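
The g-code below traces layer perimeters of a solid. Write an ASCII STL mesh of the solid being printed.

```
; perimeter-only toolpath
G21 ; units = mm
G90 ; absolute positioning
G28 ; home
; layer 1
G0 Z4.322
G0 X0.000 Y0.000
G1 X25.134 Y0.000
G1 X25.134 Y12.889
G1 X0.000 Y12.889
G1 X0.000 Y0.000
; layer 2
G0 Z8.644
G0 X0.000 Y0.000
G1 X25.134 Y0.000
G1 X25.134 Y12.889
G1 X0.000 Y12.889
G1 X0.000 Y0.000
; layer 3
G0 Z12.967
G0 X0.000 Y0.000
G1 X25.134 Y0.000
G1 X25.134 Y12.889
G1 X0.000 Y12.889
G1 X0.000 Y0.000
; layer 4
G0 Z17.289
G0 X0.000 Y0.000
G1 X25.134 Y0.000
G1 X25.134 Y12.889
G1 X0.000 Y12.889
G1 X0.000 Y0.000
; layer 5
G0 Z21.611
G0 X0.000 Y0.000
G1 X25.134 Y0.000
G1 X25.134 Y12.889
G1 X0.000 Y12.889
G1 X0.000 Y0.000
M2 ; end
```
solid part
  facet normal 0.0000 0.0000 -1.0000
    outer loop
      vertex 25.134 12.889 0.000
      vertex 25.134 0.000 0.000
      vertex 0.000 0.000 0.000
    endloop
  endfacet
  facet normal 0.0000 0.0000 -1.0000
    outer loop
      vertex 0.000 12.889 0.000
      vertex 25.134 12.889 0.000
      vertex 0.000 0.000 0.000
    endloop
  endfacet
  facet normal 0.0000 0.0000 1.0000
    outer loop
      vertex 0.000 0.000 21.611
      vertex 25.134 0.000 21.611
      vertex 25.134 12.889 21.611
    endloop
  endfacet
  facet normal 0.0000 0.0000 1.0000
    outer loop
      vertex 0.000 0.000 21.611
      vertex 25.134 12.889 21.611
      vertex 0.000 12.889 21.611
    endloop
  endfacet
  facet normal 0.0000 -1.0000 0.0000
    outer loop
      vertex 0.000 0.000 0.000
      vertex 25.134 0.000 0.000
      vertex 25.134 0.000 21.611
    endloop
  endfacet
  facet normal 0.0000 -1.0000 0.0000
    outer loop
      vertex 0.000 0.000 0.000
      vertex 25.134 0.000 21.611
      vertex 0.000 0.000 21.611
    endloop
  endfacet
  facet normal 0.0000 1.0000 0.0000
    outer loop
      vertex 25.134 12.889 21.611
      vertex 25.134 12.889 0.000
      vertex 0.000 12.889 0.000
    endloop
  endfacet
  facet normal 0.0000 1.0000 0.0000
    outer loop
      vertex 0.000 12.889 21.611
      vertex 25.134 12.889 21.611
      vertex 0.000 12.889 0.000
    endloop
  endfacet
  facet normal -1.0000 0.0000 0.0000
    outer loop
      vertex 0.000 12.889 21.611
      vertex 0.000 12.889 0.000
      vertex 0.000 0.000 0.000
    endloop
  endfacet
  facet normal -1.0000 0.0000 0.0000
    outer loop
      vertex 0.000 0.000 21.611
      vertex 0.000 12.889 21.611
      vertex 0.000 0.000 0.000
    endloop
  endfacet
  facet normal 1.0000 0.0000 0.0000
    outer loop
      vertex 25.134 0.000 0.000
      vertex 25.134 12.889 0.000
      vertex 25.134 12.889 21.611
    endloop
  endfacet
  facet normal 1.0000 0.0000 0.0000
    outer loop
      vertex 25.134 0.000 0.000
      vertex 25.134 12.889 21.611
      vertex 25.134 0.000 21.611
    endloop
  endfacet
endsolid part

The G0 Z moves step by Δz≈4.322 mm. Every layer's G1 loop is the same polygon, so the solid is a straight extrusion of it from z=0 to z≈21.6. Closing with flat bottom and top caps and triangulating gives 12 facets — a rectangular box, roughly 25.1 × 12.9 mm footprint and 21.6 mm tall.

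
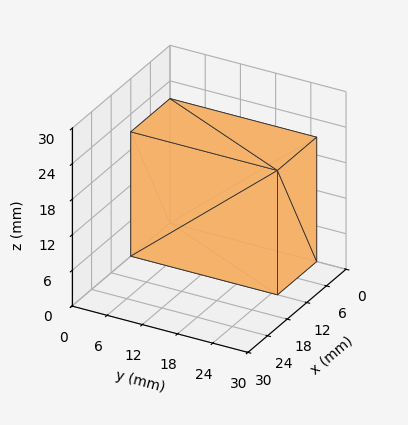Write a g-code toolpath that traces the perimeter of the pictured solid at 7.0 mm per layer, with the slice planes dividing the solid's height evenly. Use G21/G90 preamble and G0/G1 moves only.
Reading the render: the shape is a rectangular box, roughly 12 × 25 mm footprint and 21 mm tall (dimensions read to the nearest mm from the axis ticks). For the g-code, the solid's height is divided into equal slices at the stated Δz and each level perimeter traced with G1 moves after a G0 lift.

; perimeter-only toolpath
G21 ; units = mm
G90 ; absolute positioning
G28 ; home
; layer 1
G0 Z7.0
G0 X0.0 Y0.0
G1 X12.0 Y0.0
G1 X12.0 Y25.0
G1 X0.0 Y25.0
G1 X0.0 Y0.0
; layer 2
G0 Z14.0
G0 X0.0 Y0.0
G1 X12.0 Y0.0
G1 X12.0 Y25.0
G1 X0.0 Y25.0
G1 X0.0 Y0.0
; layer 3
G0 Z21.0
G0 X0.0 Y0.0
G1 X12.0 Y0.0
G1 X12.0 Y25.0
G1 X0.0 Y25.0
G1 X0.0 Y0.0
M2 ; end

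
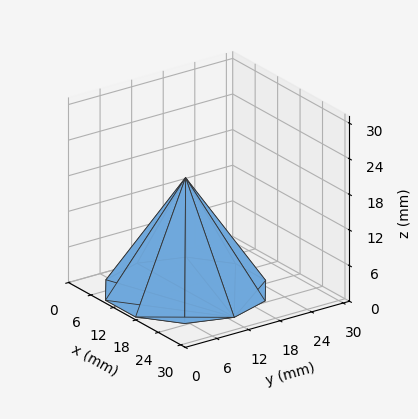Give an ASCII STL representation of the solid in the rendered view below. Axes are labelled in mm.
Reading the render: the shape is a regular 10-sided pyramid, base circumscribed radius ≈ 13 mm, apex at z ≈ 19 mm (dimensions read to the nearest mm from the axis ticks). For the STL, each face is triangulated and given an outward normal.

solid part
  facet normal 0.0000 0.0000 -1.0000
    outer loop
      vertex 17.02 25.36 0.00
      vertex 23.52 20.64 0.00
      vertex 26.00 13.00 0.00
    endloop
  endfacet
  facet normal 0.0000 0.0000 -1.0000
    outer loop
      vertex 8.98 25.36 0.00
      vertex 17.02 25.36 0.00
      vertex 26.00 13.00 0.00
    endloop
  endfacet
  facet normal 0.0000 0.0000 -1.0000
    outer loop
      vertex 2.48 20.64 0.00
      vertex 8.98 25.36 0.00
      vertex 26.00 13.00 0.00
    endloop
  endfacet
  facet normal 0.0000 0.0000 -1.0000
    outer loop
      vertex 0.00 13.00 0.00
      vertex 2.48 20.64 0.00
      vertex 26.00 13.00 0.00
    endloop
  endfacet
  facet normal 0.0000 0.0000 -1.0000
    outer loop
      vertex 2.48 5.36 0.00
      vertex 0.00 13.00 0.00
      vertex 26.00 13.00 0.00
    endloop
  endfacet
  facet normal 0.0000 0.0000 -1.0000
    outer loop
      vertex 8.98 0.64 0.00
      vertex 2.48 5.36 0.00
      vertex 26.00 13.00 0.00
    endloop
  endfacet
  facet normal 0.0000 0.0000 -1.0000
    outer loop
      vertex 17.02 0.64 0.00
      vertex 8.98 0.64 0.00
      vertex 26.00 13.00 0.00
    endloop
  endfacet
  facet normal 0.0000 0.0000 -1.0000
    outer loop
      vertex 23.52 5.36 0.00
      vertex 17.02 0.64 0.00
      vertex 26.00 13.00 0.00
    endloop
  endfacet
  facet normal 0.7972 0.2588 0.5454
    outer loop
      vertex 26.00 13.00 0.00
      vertex 23.52 20.64 0.00
      vertex 13.00 13.00 19.00
    endloop
  endfacet
  facet normal 0.4925 0.6782 0.5454
    outer loop
      vertex 23.52 20.64 0.00
      vertex 17.02 25.36 0.00
      vertex 13.00 13.00 19.00
    endloop
  endfacet
  facet normal 0.0000 0.8382 0.5453
    outer loop
      vertex 17.02 25.36 0.00
      vertex 8.98 25.36 0.00
      vertex 13.00 13.00 19.00
    endloop
  endfacet
  facet normal -0.4925 0.6782 0.5454
    outer loop
      vertex 8.98 25.36 0.00
      vertex 2.48 20.64 0.00
      vertex 13.00 13.00 19.00
    endloop
  endfacet
  facet normal -0.7972 0.2588 0.5454
    outer loop
      vertex 2.48 20.64 0.00
      vertex 0.00 13.00 0.00
      vertex 13.00 13.00 19.00
    endloop
  endfacet
  facet normal -0.7972 -0.2588 0.5454
    outer loop
      vertex 0.00 13.00 0.00
      vertex 2.48 5.36 0.00
      vertex 13.00 13.00 19.00
    endloop
  endfacet
  facet normal -0.4925 -0.6782 0.5454
    outer loop
      vertex 2.48 5.36 0.00
      vertex 8.98 0.64 0.00
      vertex 13.00 13.00 19.00
    endloop
  endfacet
  facet normal 0.0000 -0.8382 0.5453
    outer loop
      vertex 8.98 0.64 0.00
      vertex 17.02 0.64 0.00
      vertex 13.00 13.00 19.00
    endloop
  endfacet
  facet normal 0.4925 -0.6782 0.5454
    outer loop
      vertex 17.02 0.64 0.00
      vertex 23.52 5.36 0.00
      vertex 13.00 13.00 19.00
    endloop
  endfacet
  facet normal 0.7972 -0.2588 0.5454
    outer loop
      vertex 23.52 5.36 0.00
      vertex 26.00 13.00 0.00
      vertex 13.00 13.00 19.00
    endloop
  endfacet
endsolid part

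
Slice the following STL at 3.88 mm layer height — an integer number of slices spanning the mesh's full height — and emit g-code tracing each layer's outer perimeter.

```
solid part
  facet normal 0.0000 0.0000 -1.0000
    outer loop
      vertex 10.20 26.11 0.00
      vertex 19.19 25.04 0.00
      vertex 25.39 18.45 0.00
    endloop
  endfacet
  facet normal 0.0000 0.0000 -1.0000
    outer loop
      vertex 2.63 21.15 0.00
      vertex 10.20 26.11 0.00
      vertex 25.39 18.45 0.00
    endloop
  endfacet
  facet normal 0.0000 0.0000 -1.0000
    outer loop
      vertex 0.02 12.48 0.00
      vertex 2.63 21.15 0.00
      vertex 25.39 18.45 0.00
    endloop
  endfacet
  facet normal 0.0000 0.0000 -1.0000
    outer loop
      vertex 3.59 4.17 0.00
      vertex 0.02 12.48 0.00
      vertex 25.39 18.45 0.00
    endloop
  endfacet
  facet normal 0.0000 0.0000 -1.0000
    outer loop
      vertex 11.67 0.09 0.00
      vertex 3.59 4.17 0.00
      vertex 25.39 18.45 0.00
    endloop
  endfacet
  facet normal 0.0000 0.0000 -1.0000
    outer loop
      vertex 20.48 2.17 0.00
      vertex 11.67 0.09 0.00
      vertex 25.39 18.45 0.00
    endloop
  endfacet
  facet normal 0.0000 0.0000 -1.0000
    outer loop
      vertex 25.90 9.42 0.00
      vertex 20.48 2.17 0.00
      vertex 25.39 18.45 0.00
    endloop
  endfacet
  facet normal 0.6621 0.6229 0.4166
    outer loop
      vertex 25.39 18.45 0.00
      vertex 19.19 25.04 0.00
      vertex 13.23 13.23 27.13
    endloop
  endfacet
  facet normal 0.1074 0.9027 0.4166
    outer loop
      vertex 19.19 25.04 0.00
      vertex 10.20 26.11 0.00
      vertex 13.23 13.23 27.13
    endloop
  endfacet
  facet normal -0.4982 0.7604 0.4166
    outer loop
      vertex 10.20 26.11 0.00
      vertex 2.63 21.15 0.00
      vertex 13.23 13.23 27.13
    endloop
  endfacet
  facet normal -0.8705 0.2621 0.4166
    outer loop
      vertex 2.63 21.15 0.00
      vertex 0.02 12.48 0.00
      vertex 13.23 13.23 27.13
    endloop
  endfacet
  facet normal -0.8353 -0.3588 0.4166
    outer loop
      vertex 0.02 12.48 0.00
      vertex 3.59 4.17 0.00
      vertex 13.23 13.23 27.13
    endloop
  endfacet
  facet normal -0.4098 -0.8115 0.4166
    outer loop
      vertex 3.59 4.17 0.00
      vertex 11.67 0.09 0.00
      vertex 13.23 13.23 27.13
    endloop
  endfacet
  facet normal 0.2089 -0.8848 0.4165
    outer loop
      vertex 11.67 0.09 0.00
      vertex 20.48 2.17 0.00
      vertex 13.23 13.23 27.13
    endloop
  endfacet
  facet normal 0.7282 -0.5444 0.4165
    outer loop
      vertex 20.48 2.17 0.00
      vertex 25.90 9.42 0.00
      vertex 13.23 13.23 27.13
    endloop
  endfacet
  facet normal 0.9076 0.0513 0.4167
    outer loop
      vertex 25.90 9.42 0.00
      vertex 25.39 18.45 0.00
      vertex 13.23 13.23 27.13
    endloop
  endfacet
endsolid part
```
; perimeter-only toolpath
G21 ; units = mm
G90 ; absolute positioning
G28 ; home
; layer 1
G0 Z3.88
G0 X23.65 Y17.70
G1 X18.34 Y23.35
G1 X10.63 Y24.27
G1 X4.14 Y20.02
G1 X1.91 Y12.59
G1 X4.97 Y5.46
G1 X11.89 Y1.97
G1 X19.44 Y3.75
G1 X24.09 Y9.96
G1 X23.65 Y17.70
; layer 2
G0 Z7.75
G0 X21.92 Y16.96
G1 X17.49 Y21.67
G1 X11.07 Y22.43
G1 X5.66 Y18.89
G1 X3.79 Y12.69
G1 X6.34 Y6.76
G1 X12.12 Y3.84
G1 X18.41 Y5.33
G1 X22.28 Y10.51
G1 X21.92 Y16.96
; layer 3
G0 Z11.63
G0 X20.18 Y16.21
G1 X16.64 Y19.98
G1 X11.50 Y20.59
G1 X7.17 Y17.76
G1 X5.68 Y12.80
G1 X7.72 Y8.05
G1 X12.34 Y5.72
G1 X17.37 Y6.91
G1 X20.47 Y11.05
G1 X20.18 Y16.21
; layer 4
G0 Z15.50
G0 X18.44 Y15.47
G1 X15.78 Y18.29
G1 X11.93 Y18.75
G1 X8.69 Y16.62
G1 X7.57 Y12.91
G1 X9.10 Y9.35
G1 X12.56 Y7.60
G1 X16.34 Y8.49
G1 X18.66 Y11.60
G1 X18.44 Y15.47
; layer 5
G0 Z19.38
G0 X16.70 Y14.72
G1 X14.93 Y16.60
G1 X12.36 Y16.91
G1 X10.20 Y15.49
G1 X9.46 Y13.02
G1 X10.48 Y10.64
G1 X12.78 Y9.48
G1 X15.30 Y10.07
G1 X16.85 Y12.14
G1 X16.70 Y14.72
; layer 6
G0 Z23.25
G0 X14.97 Y13.98
G1 X14.08 Y14.92
G1 X12.80 Y15.07
G1 X11.72 Y14.36
G1 X11.34 Y13.12
G1 X11.85 Y11.94
G1 X13.01 Y11.35
G1 X14.27 Y11.65
G1 X15.04 Y12.69
G1 X14.97 Y13.98
M2 ; end

The solid is a regular 9-sided pyramid, base circumscribed radius ≈ 13.2 mm, apex at z ≈ 27.1 mm. Slicing at Δz = 3.88 mm — 7 equal slices spanning the solid's height, so layer i sits at z = i·h/7 — gives 6 non-empty perimeters. Each is a 9-segment closed polygon; G0 lifts to the layer z and rapids to the start vertex, then G1 traces the edges. The cross-section shrinks linearly with z (the slice at the apex is degenerate and omitted).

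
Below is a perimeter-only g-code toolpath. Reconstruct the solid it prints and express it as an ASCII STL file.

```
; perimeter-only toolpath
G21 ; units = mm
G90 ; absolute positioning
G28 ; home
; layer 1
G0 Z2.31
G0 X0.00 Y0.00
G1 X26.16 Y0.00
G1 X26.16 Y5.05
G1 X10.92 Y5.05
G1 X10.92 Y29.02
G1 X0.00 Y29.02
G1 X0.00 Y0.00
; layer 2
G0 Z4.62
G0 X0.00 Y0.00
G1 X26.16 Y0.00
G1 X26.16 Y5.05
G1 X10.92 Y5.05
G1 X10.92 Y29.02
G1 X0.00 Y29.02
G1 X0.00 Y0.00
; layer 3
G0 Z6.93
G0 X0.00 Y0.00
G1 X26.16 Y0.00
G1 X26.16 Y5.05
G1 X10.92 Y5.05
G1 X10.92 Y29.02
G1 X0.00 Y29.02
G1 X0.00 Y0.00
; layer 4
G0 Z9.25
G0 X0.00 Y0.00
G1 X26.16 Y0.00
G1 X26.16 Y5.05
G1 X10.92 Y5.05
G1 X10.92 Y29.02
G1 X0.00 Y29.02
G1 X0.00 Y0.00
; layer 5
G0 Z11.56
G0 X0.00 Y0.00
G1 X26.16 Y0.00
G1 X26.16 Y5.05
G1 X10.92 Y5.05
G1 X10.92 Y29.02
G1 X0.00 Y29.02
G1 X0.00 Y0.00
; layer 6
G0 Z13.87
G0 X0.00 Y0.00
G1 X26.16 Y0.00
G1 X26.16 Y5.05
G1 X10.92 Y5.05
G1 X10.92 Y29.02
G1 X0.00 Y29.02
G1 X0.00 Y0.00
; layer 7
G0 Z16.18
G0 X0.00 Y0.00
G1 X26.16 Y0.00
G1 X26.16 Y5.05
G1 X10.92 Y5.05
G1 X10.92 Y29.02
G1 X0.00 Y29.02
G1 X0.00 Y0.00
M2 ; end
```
solid part
  facet normal 0.0000 0.0000 -1.0000
    outer loop
      vertex 26.16 5.05 0.00
      vertex 26.16 0.00 0.00
      vertex 0.00 0.00 0.00
    endloop
  endfacet
  facet normal 0.0000 0.0000 -1.0000
    outer loop
      vertex 10.92 5.05 0.00
      vertex 26.16 5.05 0.00
      vertex 0.00 0.00 0.00
    endloop
  endfacet
  facet normal 0.0000 0.0000 -1.0000
    outer loop
      vertex 10.92 29.02 0.00
      vertex 10.92 5.05 0.00
      vertex 0.00 0.00 0.00
    endloop
  endfacet
  facet normal 0.0000 0.0000 -1.0000
    outer loop
      vertex 0.00 29.02 0.00
      vertex 10.92 29.02 0.00
      vertex 0.00 0.00 0.00
    endloop
  endfacet
  facet normal 0.0000 0.0000 1.0000
    outer loop
      vertex 0.00 0.00 16.18
      vertex 26.16 0.00 16.18
      vertex 26.16 5.05 16.18
    endloop
  endfacet
  facet normal 0.0000 0.0000 1.0000
    outer loop
      vertex 0.00 0.00 16.18
      vertex 26.16 5.05 16.18
      vertex 10.92 5.05 16.18
    endloop
  endfacet
  facet normal 0.0000 0.0000 1.0000
    outer loop
      vertex 0.00 0.00 16.18
      vertex 10.92 5.05 16.18
      vertex 10.92 29.02 16.18
    endloop
  endfacet
  facet normal 0.0000 0.0000 1.0000
    outer loop
      vertex 0.00 0.00 16.18
      vertex 10.92 29.02 16.18
      vertex 0.00 29.02 16.18
    endloop
  endfacet
  facet normal 0.0000 -1.0000 0.0000
    outer loop
      vertex 0.00 0.00 0.00
      vertex 26.16 0.00 0.00
      vertex 26.16 0.00 16.18
    endloop
  endfacet
  facet normal 0.0000 -1.0000 0.0000
    outer loop
      vertex 0.00 0.00 0.00
      vertex 26.16 0.00 16.18
      vertex 0.00 0.00 16.18
    endloop
  endfacet
  facet normal 1.0000 0.0000 0.0000
    outer loop
      vertex 26.16 0.00 0.00
      vertex 26.16 5.05 0.00
      vertex 26.16 5.05 16.18
    endloop
  endfacet
  facet normal 1.0000 0.0000 0.0000
    outer loop
      vertex 26.16 0.00 0.00
      vertex 26.16 5.05 16.18
      vertex 26.16 0.00 16.18
    endloop
  endfacet
  facet normal 0.0000 1.0000 0.0000
    outer loop
      vertex 26.16 5.05 0.00
      vertex 10.92 5.05 0.00
      vertex 10.92 5.05 16.18
    endloop
  endfacet
  facet normal 0.0000 1.0000 0.0000
    outer loop
      vertex 26.16 5.05 0.00
      vertex 10.92 5.05 16.18
      vertex 26.16 5.05 16.18
    endloop
  endfacet
  facet normal 1.0000 0.0000 0.0000
    outer loop
      vertex 10.92 5.05 0.00
      vertex 10.92 29.02 0.00
      vertex 10.92 29.02 16.18
    endloop
  endfacet
  facet normal 1.0000 0.0000 0.0000
    outer loop
      vertex 10.92 5.05 0.00
      vertex 10.92 29.02 16.18
      vertex 10.92 5.05 16.18
    endloop
  endfacet
  facet normal 0.0000 1.0000 0.0000
    outer loop
      vertex 10.92 29.02 0.00
      vertex 0.00 29.02 0.00
      vertex 0.00 29.02 16.18
    endloop
  endfacet
  facet normal 0.0000 1.0000 0.0000
    outer loop
      vertex 10.92 29.02 0.00
      vertex 0.00 29.02 16.18
      vertex 10.92 29.02 16.18
    endloop
  endfacet
  facet normal -1.0000 0.0000 0.0000
    outer loop
      vertex 0.00 29.02 0.00
      vertex 0.00 0.00 0.00
      vertex 0.00 0.00 16.18
    endloop
  endfacet
  facet normal -1.0000 0.0000 0.0000
    outer loop
      vertex 0.00 29.02 0.00
      vertex 0.00 0.00 16.18
      vertex 0.00 29.02 16.18
    endloop
  endfacet
endsolid part

The G0 Z moves step by Δz≈2.31 mm. Every layer's G1 loop is the same polygon, so the solid is a straight extrusion of it from z=0 to z≈16.2. Closing with flat bottom and top caps and triangulating gives 20 facets — an L-shaped prism: outer 26.2 × 29 mm, arm thicknesses ≈ 5.05 mm (horizontal) and 10.9 mm (vertical), extruded 16.2 mm in z.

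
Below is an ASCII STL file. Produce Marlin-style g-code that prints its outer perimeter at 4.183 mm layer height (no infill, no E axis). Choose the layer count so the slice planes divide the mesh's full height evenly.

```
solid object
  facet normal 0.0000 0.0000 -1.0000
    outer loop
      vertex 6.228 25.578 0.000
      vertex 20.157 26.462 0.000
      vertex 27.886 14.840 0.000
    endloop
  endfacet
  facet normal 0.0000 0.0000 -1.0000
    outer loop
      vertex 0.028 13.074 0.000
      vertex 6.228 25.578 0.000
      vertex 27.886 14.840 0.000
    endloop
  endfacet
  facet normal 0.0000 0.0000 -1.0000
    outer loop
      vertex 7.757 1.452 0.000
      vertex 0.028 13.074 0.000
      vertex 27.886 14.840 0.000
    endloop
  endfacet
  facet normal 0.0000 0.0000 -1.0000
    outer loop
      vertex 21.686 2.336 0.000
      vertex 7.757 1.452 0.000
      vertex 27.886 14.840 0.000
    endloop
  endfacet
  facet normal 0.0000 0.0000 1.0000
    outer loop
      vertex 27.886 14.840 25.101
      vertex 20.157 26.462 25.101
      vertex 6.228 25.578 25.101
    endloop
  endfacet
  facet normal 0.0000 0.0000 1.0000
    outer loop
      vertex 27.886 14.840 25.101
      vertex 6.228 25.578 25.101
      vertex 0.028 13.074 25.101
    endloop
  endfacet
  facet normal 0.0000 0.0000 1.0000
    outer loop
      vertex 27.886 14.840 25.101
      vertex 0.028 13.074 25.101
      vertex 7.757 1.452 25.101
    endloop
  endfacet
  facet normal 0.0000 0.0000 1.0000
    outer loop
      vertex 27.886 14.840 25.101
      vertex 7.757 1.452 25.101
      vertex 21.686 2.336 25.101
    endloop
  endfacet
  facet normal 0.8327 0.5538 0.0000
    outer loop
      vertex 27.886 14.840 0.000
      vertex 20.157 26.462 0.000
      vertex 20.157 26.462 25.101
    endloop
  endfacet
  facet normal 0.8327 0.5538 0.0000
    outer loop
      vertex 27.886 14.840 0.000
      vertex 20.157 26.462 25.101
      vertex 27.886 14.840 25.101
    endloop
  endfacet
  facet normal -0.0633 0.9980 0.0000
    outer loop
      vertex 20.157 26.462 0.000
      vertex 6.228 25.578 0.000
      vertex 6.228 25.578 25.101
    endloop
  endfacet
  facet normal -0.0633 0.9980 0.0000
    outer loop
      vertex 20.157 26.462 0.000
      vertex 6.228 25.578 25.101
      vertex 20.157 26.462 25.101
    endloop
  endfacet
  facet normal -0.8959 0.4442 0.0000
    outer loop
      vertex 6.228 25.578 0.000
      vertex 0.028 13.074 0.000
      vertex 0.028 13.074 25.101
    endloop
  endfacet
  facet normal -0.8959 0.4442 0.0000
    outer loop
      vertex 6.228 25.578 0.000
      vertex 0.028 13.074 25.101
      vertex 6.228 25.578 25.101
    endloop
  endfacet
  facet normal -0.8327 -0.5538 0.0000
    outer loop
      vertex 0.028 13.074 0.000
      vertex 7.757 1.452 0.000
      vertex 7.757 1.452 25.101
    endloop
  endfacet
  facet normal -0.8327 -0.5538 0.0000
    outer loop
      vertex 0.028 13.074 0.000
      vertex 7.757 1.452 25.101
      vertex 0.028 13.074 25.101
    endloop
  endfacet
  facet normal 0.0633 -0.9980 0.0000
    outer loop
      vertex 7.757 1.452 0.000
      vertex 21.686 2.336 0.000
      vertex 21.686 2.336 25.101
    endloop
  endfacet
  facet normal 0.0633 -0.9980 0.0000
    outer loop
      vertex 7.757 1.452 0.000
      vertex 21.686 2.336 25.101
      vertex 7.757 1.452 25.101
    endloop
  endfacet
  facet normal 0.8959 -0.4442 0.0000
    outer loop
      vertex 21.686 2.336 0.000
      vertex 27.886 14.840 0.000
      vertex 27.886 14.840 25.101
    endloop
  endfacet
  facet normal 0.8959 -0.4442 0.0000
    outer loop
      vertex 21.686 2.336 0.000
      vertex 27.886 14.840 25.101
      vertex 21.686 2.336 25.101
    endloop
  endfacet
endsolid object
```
; perimeter-only toolpath
G21 ; units = mm
G90 ; absolute positioning
G28 ; home
; layer 1
G0 Z4.183
G0 X27.886 Y14.840
G1 X20.157 Y26.462
G1 X6.228 Y25.578
G1 X0.028 Y13.074
G1 X7.757 Y1.452
G1 X21.686 Y2.336
G1 X27.886 Y14.840
; layer 2
G0 Z8.367
G0 X27.886 Y14.840
G1 X20.157 Y26.462
G1 X6.228 Y25.578
G1 X0.028 Y13.074
G1 X7.757 Y1.452
G1 X21.686 Y2.336
G1 X27.886 Y14.840
; layer 3
G0 Z12.550
G0 X27.886 Y14.840
G1 X20.157 Y26.462
G1 X6.228 Y25.578
G1 X0.028 Y13.074
G1 X7.757 Y1.452
G1 X21.686 Y2.336
G1 X27.886 Y14.840
; layer 4
G0 Z16.734
G0 X27.886 Y14.840
G1 X20.157 Y26.462
G1 X6.228 Y25.578
G1 X0.028 Y13.074
G1 X7.757 Y1.452
G1 X21.686 Y2.336
G1 X27.886 Y14.840
; layer 5
G0 Z20.917
G0 X27.886 Y14.840
G1 X20.157 Y26.462
G1 X6.228 Y25.578
G1 X0.028 Y13.074
G1 X7.757 Y1.452
G1 X21.686 Y2.336
G1 X27.886 Y14.840
; layer 6
G0 Z25.101
G0 X27.886 Y14.840
G1 X20.157 Y26.462
G1 X6.228 Y25.578
G1 X0.028 Y13.074
G1 X7.757 Y1.452
G1 X21.686 Y2.336
G1 X27.886 Y14.840
M2 ; end

The solid is a regular 6-sided prism (a cylinder approximated with 6 flat sides), circumscribed radius ≈ 14 mm, height ≈ 25.1 mm. Slicing at Δz = 4.183 mm — 6 equal slices spanning the solid's height, so layer i sits at z = i·h/6 — gives 6 non-empty perimeters. Each is a 6-segment closed polygon; G0 lifts to the layer z and rapids to the start vertex, then G1 traces the edges.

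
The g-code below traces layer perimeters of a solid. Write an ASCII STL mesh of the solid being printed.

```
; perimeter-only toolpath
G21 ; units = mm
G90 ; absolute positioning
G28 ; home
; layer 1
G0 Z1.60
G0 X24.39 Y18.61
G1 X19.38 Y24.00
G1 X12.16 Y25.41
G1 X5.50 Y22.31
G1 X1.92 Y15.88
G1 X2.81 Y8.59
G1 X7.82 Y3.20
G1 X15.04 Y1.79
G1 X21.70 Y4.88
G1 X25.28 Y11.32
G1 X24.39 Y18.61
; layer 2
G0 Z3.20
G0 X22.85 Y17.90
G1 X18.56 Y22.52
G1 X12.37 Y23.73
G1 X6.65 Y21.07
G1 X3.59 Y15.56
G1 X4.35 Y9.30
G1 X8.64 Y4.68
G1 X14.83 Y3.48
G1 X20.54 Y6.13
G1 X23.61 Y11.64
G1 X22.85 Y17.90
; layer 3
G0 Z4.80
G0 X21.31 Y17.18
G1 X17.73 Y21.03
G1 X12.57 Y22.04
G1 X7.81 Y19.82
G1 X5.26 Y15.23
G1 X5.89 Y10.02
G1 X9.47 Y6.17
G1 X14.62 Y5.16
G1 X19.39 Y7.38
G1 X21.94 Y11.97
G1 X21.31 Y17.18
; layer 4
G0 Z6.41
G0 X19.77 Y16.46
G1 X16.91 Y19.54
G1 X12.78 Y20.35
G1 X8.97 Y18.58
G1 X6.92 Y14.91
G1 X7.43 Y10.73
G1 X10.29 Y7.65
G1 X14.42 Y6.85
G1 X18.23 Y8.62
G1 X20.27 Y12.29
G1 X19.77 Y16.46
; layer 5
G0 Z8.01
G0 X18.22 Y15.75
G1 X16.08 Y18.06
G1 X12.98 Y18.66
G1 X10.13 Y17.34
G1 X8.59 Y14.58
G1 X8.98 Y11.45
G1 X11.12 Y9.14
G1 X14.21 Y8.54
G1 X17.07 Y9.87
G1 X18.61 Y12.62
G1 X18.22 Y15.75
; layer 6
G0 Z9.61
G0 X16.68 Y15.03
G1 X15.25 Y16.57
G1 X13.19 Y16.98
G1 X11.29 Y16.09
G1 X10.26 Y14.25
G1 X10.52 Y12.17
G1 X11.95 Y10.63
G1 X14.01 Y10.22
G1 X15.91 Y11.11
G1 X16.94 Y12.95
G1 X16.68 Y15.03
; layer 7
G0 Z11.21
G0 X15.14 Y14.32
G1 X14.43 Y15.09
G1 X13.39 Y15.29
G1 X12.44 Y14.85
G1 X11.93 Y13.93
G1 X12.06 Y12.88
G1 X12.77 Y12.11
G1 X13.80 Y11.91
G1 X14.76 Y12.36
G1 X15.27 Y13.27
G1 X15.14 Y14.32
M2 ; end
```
solid part
  facet normal 0.0000 0.0000 -1.0000
    outer loop
      vertex 11.96 27.10 0.00
      vertex 20.21 25.49 0.00
      vertex 25.93 19.33 0.00
    endloop
  endfacet
  facet normal 0.0000 0.0000 -1.0000
    outer loop
      vertex 4.34 23.56 0.00
      vertex 11.96 27.10 0.00
      vertex 25.93 19.33 0.00
    endloop
  endfacet
  facet normal 0.0000 0.0000 -1.0000
    outer loop
      vertex 0.25 16.21 0.00
      vertex 4.34 23.56 0.00
      vertex 25.93 19.33 0.00
    endloop
  endfacet
  facet normal 0.0000 0.0000 -1.0000
    outer loop
      vertex 1.27 7.87 0.00
      vertex 0.25 16.21 0.00
      vertex 25.93 19.33 0.00
    endloop
  endfacet
  facet normal 0.0000 0.0000 -1.0000
    outer loop
      vertex 6.99 1.71 0.00
      vertex 1.27 7.87 0.00
      vertex 25.93 19.33 0.00
    endloop
  endfacet
  facet normal 0.0000 0.0000 -1.0000
    outer loop
      vertex 15.24 0.10 0.00
      vertex 6.99 1.71 0.00
      vertex 25.93 19.33 0.00
    endloop
  endfacet
  facet normal 0.0000 0.0000 -1.0000
    outer loop
      vertex 22.86 3.64 0.00
      vertex 15.24 0.10 0.00
      vertex 25.93 19.33 0.00
    endloop
  endfacet
  facet normal 0.0000 0.0000 -1.0000
    outer loop
      vertex 26.95 10.99 0.00
      vertex 22.86 3.64 0.00
      vertex 25.93 19.33 0.00
    endloop
  endfacet
  facet normal 0.5157 0.4788 0.7105
    outer loop
      vertex 25.93 19.33 0.00
      vertex 20.21 25.49 0.00
      vertex 13.60 13.60 12.81
    endloop
  endfacet
  facet normal 0.1348 0.6906 0.7106
    outer loop
      vertex 20.21 25.49 0.00
      vertex 11.96 27.10 0.00
      vertex 13.60 13.60 12.81
    endloop
  endfacet
  facet normal -0.2965 0.6382 0.7105
    outer loop
      vertex 11.96 27.10 0.00
      vertex 4.34 23.56 0.00
      vertex 13.60 13.60 12.81
    endloop
  endfacet
  facet normal -0.6149 0.3422 0.7105
    outer loop
      vertex 4.34 23.56 0.00
      vertex 0.25 16.21 0.00
      vertex 13.60 13.60 12.81
    endloop
  endfacet
  facet normal -0.6985 -0.0854 0.7105
    outer loop
      vertex 0.25 16.21 0.00
      vertex 1.27 7.87 0.00
      vertex 13.60 13.60 12.81
    endloop
  endfacet
  facet normal -0.5157 -0.4788 0.7105
    outer loop
      vertex 1.27 7.87 0.00
      vertex 6.99 1.71 0.00
      vertex 13.60 13.60 12.81
    endloop
  endfacet
  facet normal -0.1348 -0.6906 0.7106
    outer loop
      vertex 6.99 1.71 0.00
      vertex 15.24 0.10 0.00
      vertex 13.60 13.60 12.81
    endloop
  endfacet
  facet normal 0.2965 -0.6382 0.7105
    outer loop
      vertex 15.24 0.10 0.00
      vertex 22.86 3.64 0.00
      vertex 13.60 13.60 12.81
    endloop
  endfacet
  facet normal 0.6149 -0.3422 0.7105
    outer loop
      vertex 22.86 3.64 0.00
      vertex 26.95 10.99 0.00
      vertex 13.60 13.60 12.81
    endloop
  endfacet
  facet normal 0.6985 0.0854 0.7105
    outer loop
      vertex 26.95 10.99 0.00
      vertex 25.93 19.33 0.00
      vertex 13.60 13.60 12.81
    endloop
  endfacet
endsolid part

The G0 Z moves step by Δz≈1.60 mm. The G1 loops shrink linearly with z, so the solid tapers from its base footprint up to z≈12.8. Closing with a flat bottom cap and the tapered top and triangulating gives 18 facets — a regular 10-sided pyramid, base circumscribed radius ≈ 13.6 mm, apex at z ≈ 12.8 mm.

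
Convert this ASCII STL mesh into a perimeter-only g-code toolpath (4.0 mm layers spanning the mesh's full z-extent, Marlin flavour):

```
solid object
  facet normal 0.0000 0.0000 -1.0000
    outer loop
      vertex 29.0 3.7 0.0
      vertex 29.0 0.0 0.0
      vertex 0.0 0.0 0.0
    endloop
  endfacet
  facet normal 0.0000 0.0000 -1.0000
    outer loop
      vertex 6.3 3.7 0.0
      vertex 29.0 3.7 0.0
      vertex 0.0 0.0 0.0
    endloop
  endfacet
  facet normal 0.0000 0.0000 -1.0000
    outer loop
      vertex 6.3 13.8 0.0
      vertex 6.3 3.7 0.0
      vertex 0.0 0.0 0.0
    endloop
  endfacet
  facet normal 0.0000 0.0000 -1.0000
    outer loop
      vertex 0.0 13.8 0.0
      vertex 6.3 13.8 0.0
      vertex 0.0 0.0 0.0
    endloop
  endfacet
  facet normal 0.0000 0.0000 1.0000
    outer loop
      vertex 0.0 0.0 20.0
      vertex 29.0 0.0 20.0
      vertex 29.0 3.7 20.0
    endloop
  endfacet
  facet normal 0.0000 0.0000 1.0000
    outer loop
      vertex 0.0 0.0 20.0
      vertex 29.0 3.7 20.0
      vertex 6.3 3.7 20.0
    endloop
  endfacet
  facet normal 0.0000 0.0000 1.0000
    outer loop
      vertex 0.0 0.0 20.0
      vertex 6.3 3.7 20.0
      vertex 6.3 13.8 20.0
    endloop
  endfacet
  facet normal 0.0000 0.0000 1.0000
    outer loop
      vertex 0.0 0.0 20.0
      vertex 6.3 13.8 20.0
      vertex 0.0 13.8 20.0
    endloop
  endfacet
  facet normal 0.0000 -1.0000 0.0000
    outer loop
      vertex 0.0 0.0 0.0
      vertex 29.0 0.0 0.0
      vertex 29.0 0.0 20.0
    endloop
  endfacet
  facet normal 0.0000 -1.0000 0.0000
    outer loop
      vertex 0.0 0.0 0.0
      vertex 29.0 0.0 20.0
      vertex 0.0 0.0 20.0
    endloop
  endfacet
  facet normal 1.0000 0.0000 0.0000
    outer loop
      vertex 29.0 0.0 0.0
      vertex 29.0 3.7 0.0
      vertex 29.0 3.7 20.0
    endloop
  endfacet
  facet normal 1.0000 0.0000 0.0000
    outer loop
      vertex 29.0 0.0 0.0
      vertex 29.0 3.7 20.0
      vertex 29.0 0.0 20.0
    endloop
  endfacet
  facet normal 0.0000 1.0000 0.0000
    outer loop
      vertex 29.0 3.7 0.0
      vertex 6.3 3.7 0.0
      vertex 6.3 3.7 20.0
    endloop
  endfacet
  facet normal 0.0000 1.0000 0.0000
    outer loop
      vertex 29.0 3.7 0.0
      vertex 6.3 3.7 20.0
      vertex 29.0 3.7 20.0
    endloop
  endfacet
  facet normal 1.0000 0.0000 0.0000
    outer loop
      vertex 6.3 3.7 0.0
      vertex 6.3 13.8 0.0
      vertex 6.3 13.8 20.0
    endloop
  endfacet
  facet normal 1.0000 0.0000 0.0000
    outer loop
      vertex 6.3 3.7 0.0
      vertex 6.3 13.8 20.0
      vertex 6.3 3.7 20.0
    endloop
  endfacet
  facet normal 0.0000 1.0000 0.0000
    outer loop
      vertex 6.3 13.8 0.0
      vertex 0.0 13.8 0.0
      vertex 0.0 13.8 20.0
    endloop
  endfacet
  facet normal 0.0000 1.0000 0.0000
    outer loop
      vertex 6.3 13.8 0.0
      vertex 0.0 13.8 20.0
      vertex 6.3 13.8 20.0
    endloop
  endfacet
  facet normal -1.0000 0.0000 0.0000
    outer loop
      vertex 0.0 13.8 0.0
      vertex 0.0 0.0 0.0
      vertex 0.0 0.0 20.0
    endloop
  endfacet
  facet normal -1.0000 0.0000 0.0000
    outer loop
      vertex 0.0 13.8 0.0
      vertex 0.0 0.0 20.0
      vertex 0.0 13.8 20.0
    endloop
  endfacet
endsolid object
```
; perimeter-only toolpath
G21 ; units = mm
G90 ; absolute positioning
G28 ; home
; layer 1
G0 Z4.0
G0 X0.0 Y0.0
G1 X29.0 Y0.0
G1 X29.0 Y3.7
G1 X6.3 Y3.7
G1 X6.3 Y13.8
G1 X0.0 Y13.8
G1 X0.0 Y0.0
; layer 2
G0 Z8.0
G0 X0.0 Y0.0
G1 X29.0 Y0.0
G1 X29.0 Y3.7
G1 X6.3 Y3.7
G1 X6.3 Y13.8
G1 X0.0 Y13.8
G1 X0.0 Y0.0
; layer 3
G0 Z12.0
G0 X0.0 Y0.0
G1 X29.0 Y0.0
G1 X29.0 Y3.7
G1 X6.3 Y3.7
G1 X6.3 Y13.8
G1 X0.0 Y13.8
G1 X0.0 Y0.0
; layer 4
G0 Z16.0
G0 X0.0 Y0.0
G1 X29.0 Y0.0
G1 X29.0 Y3.7
G1 X6.3 Y3.7
G1 X6.3 Y13.8
G1 X0.0 Y13.8
G1 X0.0 Y0.0
; layer 5
G0 Z20.0
G0 X0.0 Y0.0
G1 X29.0 Y0.0
G1 X29.0 Y3.7
G1 X6.3 Y3.7
G1 X6.3 Y13.8
G1 X0.0 Y13.8
G1 X0.0 Y0.0
M2 ; end

The solid is an L-shaped prism: outer 29 × 13.8 mm, arm thicknesses ≈ 3.7 mm (horizontal) and 6.3 mm (vertical), extruded 20 mm in z. Slicing at Δz = 4.0 mm — 5 equal slices spanning the solid's height, so layer i sits at z = i·h/5 — gives 5 non-empty perimeters. Each is a 6-segment closed polygon; G0 lifts to the layer z and rapids to the start vertex, then G1 traces the edges.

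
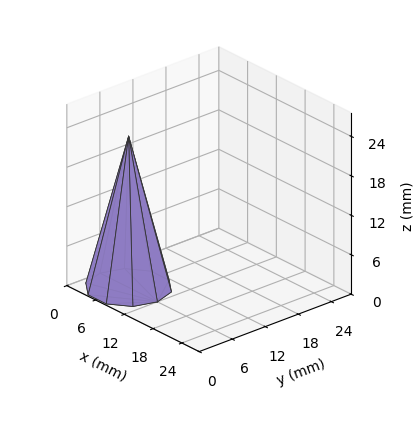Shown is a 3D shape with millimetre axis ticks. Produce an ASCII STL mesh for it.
Reading the render: the shape is a regular 10-sided pyramid, base circumscribed radius ≈ 6 mm, apex at z ≈ 23 mm (dimensions read to the nearest mm from the axis ticks). For the STL, each face is triangulated and given an outward normal.

solid part
  facet normal 0.0000 0.0000 -1.0000
    outer loop
      vertex 7.9 11.7 0.0
      vertex 10.9 9.5 0.0
      vertex 12.0 6.0 0.0
    endloop
  endfacet
  facet normal 0.0000 0.0000 -1.0000
    outer loop
      vertex 4.1 11.7 0.0
      vertex 7.9 11.7 0.0
      vertex 12.0 6.0 0.0
    endloop
  endfacet
  facet normal 0.0000 0.0000 -1.0000
    outer loop
      vertex 1.1 9.5 0.0
      vertex 4.1 11.7 0.0
      vertex 12.0 6.0 0.0
    endloop
  endfacet
  facet normal 0.0000 0.0000 -1.0000
    outer loop
      vertex 0.0 6.0 0.0
      vertex 1.1 9.5 0.0
      vertex 12.0 6.0 0.0
    endloop
  endfacet
  facet normal 0.0000 0.0000 -1.0000
    outer loop
      vertex 1.1 2.5 0.0
      vertex 0.0 6.0 0.0
      vertex 12.0 6.0 0.0
    endloop
  endfacet
  facet normal 0.0000 0.0000 -1.0000
    outer loop
      vertex 4.1 0.3 0.0
      vertex 1.1 2.5 0.0
      vertex 12.0 6.0 0.0
    endloop
  endfacet
  facet normal 0.0000 0.0000 -1.0000
    outer loop
      vertex 7.9 0.3 0.0
      vertex 4.1 0.3 0.0
      vertex 12.0 6.0 0.0
    endloop
  endfacet
  facet normal 0.0000 0.0000 -1.0000
    outer loop
      vertex 10.9 2.5 0.0
      vertex 7.9 0.3 0.0
      vertex 12.0 6.0 0.0
    endloop
  endfacet
  facet normal 0.9258 0.2910 0.2415
    outer loop
      vertex 12.0 6.0 0.0
      vertex 10.9 9.5 0.0
      vertex 6.0 6.0 23.0
    endloop
  endfacet
  facet normal 0.5739 0.7826 0.2413
    outer loop
      vertex 10.9 9.5 0.0
      vertex 7.9 11.7 0.0
      vertex 6.0 6.0 23.0
    endloop
  endfacet
  facet normal 0.0000 0.9706 0.2405
    outer loop
      vertex 7.9 11.7 0.0
      vertex 4.1 11.7 0.0
      vertex 6.0 6.0 23.0
    endloop
  endfacet
  facet normal -0.5739 0.7826 0.2413
    outer loop
      vertex 4.1 11.7 0.0
      vertex 1.1 9.5 0.0
      vertex 6.0 6.0 23.0
    endloop
  endfacet
  facet normal -0.9258 0.2910 0.2415
    outer loop
      vertex 1.1 9.5 0.0
      vertex 0.0 6.0 0.0
      vertex 6.0 6.0 23.0
    endloop
  endfacet
  facet normal -0.9258 -0.2910 0.2415
    outer loop
      vertex 0.0 6.0 0.0
      vertex 1.1 2.5 0.0
      vertex 6.0 6.0 23.0
    endloop
  endfacet
  facet normal -0.5739 -0.7826 0.2413
    outer loop
      vertex 1.1 2.5 0.0
      vertex 4.1 0.3 0.0
      vertex 6.0 6.0 23.0
    endloop
  endfacet
  facet normal 0.0000 -0.9706 0.2405
    outer loop
      vertex 4.1 0.3 0.0
      vertex 7.9 0.3 0.0
      vertex 6.0 6.0 23.0
    endloop
  endfacet
  facet normal 0.5739 -0.7826 0.2413
    outer loop
      vertex 7.9 0.3 0.0
      vertex 10.9 2.5 0.0
      vertex 6.0 6.0 23.0
    endloop
  endfacet
  facet normal 0.9258 -0.2910 0.2415
    outer loop
      vertex 10.9 2.5 0.0
      vertex 12.0 6.0 0.0
      vertex 6.0 6.0 23.0
    endloop
  endfacet
endsolid part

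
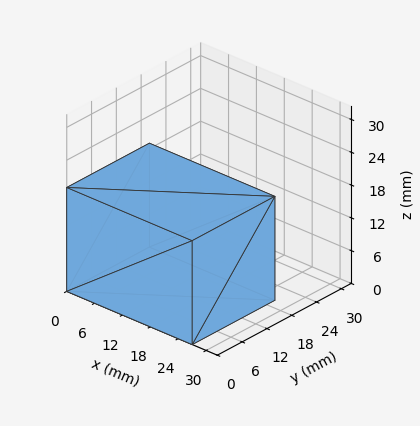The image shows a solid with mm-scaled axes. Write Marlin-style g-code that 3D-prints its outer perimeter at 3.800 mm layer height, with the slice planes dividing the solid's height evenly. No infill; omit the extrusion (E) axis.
Reading the render: the shape is a rectangular box, roughly 27 × 20 mm footprint and 19 mm tall (dimensions read to the nearest mm from the axis ticks). For the g-code, the solid's height is divided into equal slices at the stated Δz and each level perimeter traced with G1 moves after a G0 lift.

; perimeter-only toolpath
G21 ; units = mm
G90 ; absolute positioning
G28 ; home
; layer 1
G0 Z3.800
G0 X0.000 Y0.000
G1 X27.000 Y0.000
G1 X27.000 Y20.000
G1 X0.000 Y20.000
G1 X0.000 Y0.000
; layer 2
G0 Z7.600
G0 X0.000 Y0.000
G1 X27.000 Y0.000
G1 X27.000 Y20.000
G1 X0.000 Y20.000
G1 X0.000 Y0.000
; layer 3
G0 Z11.400
G0 X0.000 Y0.000
G1 X27.000 Y0.000
G1 X27.000 Y20.000
G1 X0.000 Y20.000
G1 X0.000 Y0.000
; layer 4
G0 Z15.200
G0 X0.000 Y0.000
G1 X27.000 Y0.000
G1 X27.000 Y20.000
G1 X0.000 Y20.000
G1 X0.000 Y0.000
; layer 5
G0 Z19.000
G0 X0.000 Y0.000
G1 X27.000 Y0.000
G1 X27.000 Y20.000
G1 X0.000 Y20.000
G1 X0.000 Y0.000
M2 ; end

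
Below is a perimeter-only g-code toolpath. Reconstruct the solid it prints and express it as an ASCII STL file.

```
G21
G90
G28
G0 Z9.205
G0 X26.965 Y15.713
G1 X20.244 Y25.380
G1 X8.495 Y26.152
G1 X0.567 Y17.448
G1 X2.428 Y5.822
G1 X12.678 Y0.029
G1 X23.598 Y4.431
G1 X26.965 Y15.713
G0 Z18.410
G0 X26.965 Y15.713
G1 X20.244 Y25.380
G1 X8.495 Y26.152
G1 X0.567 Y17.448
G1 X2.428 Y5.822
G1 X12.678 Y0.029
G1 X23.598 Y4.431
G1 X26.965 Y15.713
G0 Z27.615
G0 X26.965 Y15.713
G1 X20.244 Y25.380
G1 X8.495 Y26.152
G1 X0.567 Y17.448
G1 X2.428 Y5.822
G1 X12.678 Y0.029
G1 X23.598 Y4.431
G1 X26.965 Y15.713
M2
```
solid part
  facet normal 0.0000 0.0000 -1.0000
    outer loop
      vertex 8.495 26.152 0.000
      vertex 20.244 25.380 0.000
      vertex 26.965 15.713 0.000
    endloop
  endfacet
  facet normal 0.0000 0.0000 -1.0000
    outer loop
      vertex 0.567 17.448 0.000
      vertex 8.495 26.152 0.000
      vertex 26.965 15.713 0.000
    endloop
  endfacet
  facet normal 0.0000 0.0000 -1.0000
    outer loop
      vertex 2.428 5.822 0.000
      vertex 0.567 17.448 0.000
      vertex 26.965 15.713 0.000
    endloop
  endfacet
  facet normal 0.0000 0.0000 -1.0000
    outer loop
      vertex 12.678 0.029 0.000
      vertex 2.428 5.822 0.000
      vertex 26.965 15.713 0.000
    endloop
  endfacet
  facet normal 0.0000 0.0000 -1.0000
    outer loop
      vertex 23.598 4.431 0.000
      vertex 12.678 0.029 0.000
      vertex 26.965 15.713 0.000
    endloop
  endfacet
  facet normal 0.0000 0.0000 1.0000
    outer loop
      vertex 26.965 15.713 27.615
      vertex 20.244 25.380 27.615
      vertex 8.495 26.152 27.615
    endloop
  endfacet
  facet normal 0.0000 0.0000 1.0000
    outer loop
      vertex 26.965 15.713 27.615
      vertex 8.495 26.152 27.615
      vertex 0.567 17.448 27.615
    endloop
  endfacet
  facet normal 0.0000 0.0000 1.0000
    outer loop
      vertex 26.965 15.713 27.615
      vertex 0.567 17.448 27.615
      vertex 2.428 5.822 27.615
    endloop
  endfacet
  facet normal 0.0000 0.0000 1.0000
    outer loop
      vertex 26.965 15.713 27.615
      vertex 2.428 5.822 27.615
      vertex 12.678 0.029 27.615
    endloop
  endfacet
  facet normal 0.0000 0.0000 1.0000
    outer loop
      vertex 26.965 15.713 27.615
      vertex 12.678 0.029 27.615
      vertex 23.598 4.431 27.615
    endloop
  endfacet
  facet normal 0.8211 0.5708 0.0000
    outer loop
      vertex 26.965 15.713 0.000
      vertex 20.244 25.380 0.000
      vertex 20.244 25.380 27.615
    endloop
  endfacet
  facet normal 0.8211 0.5708 0.0000
    outer loop
      vertex 26.965 15.713 0.000
      vertex 20.244 25.380 27.615
      vertex 26.965 15.713 27.615
    endloop
  endfacet
  facet normal 0.0656 0.9978 0.0000
    outer loop
      vertex 20.244 25.380 0.000
      vertex 8.495 26.152 0.000
      vertex 8.495 26.152 27.615
    endloop
  endfacet
  facet normal 0.0656 0.9978 0.0000
    outer loop
      vertex 20.244 25.380 0.000
      vertex 8.495 26.152 27.615
      vertex 20.244 25.380 27.615
    endloop
  endfacet
  facet normal -0.7393 0.6734 0.0000
    outer loop
      vertex 8.495 26.152 0.000
      vertex 0.567 17.448 0.000
      vertex 0.567 17.448 27.615
    endloop
  endfacet
  facet normal -0.7393 0.6734 0.0000
    outer loop
      vertex 8.495 26.152 0.000
      vertex 0.567 17.448 27.615
      vertex 8.495 26.152 27.615
    endloop
  endfacet
  facet normal -0.9874 -0.1581 0.0000
    outer loop
      vertex 0.567 17.448 0.000
      vertex 2.428 5.822 0.000
      vertex 2.428 5.822 27.615
    endloop
  endfacet
  facet normal -0.9874 -0.1581 0.0000
    outer loop
      vertex 0.567 17.448 0.000
      vertex 2.428 5.822 27.615
      vertex 0.567 17.448 27.615
    endloop
  endfacet
  facet normal -0.4920 -0.8706 0.0000
    outer loop
      vertex 2.428 5.822 0.000
      vertex 12.678 0.029 0.000
      vertex 12.678 0.029 27.615
    endloop
  endfacet
  facet normal -0.4920 -0.8706 0.0000
    outer loop
      vertex 2.428 5.822 0.000
      vertex 12.678 0.029 27.615
      vertex 2.428 5.822 27.615
    endloop
  endfacet
  facet normal 0.3739 -0.9275 0.0000
    outer loop
      vertex 12.678 0.029 0.000
      vertex 23.598 4.431 0.000
      vertex 23.598 4.431 27.615
    endloop
  endfacet
  facet normal 0.3739 -0.9275 0.0000
    outer loop
      vertex 12.678 0.029 0.000
      vertex 23.598 4.431 27.615
      vertex 12.678 0.029 27.615
    endloop
  endfacet
  facet normal 0.9582 -0.2860 0.0000
    outer loop
      vertex 23.598 4.431 0.000
      vertex 26.965 15.713 0.000
      vertex 26.965 15.713 27.615
    endloop
  endfacet
  facet normal 0.9582 -0.2860 0.0000
    outer loop
      vertex 23.598 4.431 0.000
      vertex 26.965 15.713 27.615
      vertex 23.598 4.431 27.615
    endloop
  endfacet
endsolid part

The G0 Z moves step by Δz≈9.205 mm. Every layer's G1 loop is the same polygon, so the solid is a straight extrusion of it from z=0 to z≈27.6. Closing with flat bottom and top caps and triangulating gives 24 facets — a regular 7-sided prism (a cylinder approximated with 7 flat sides), circumscribed radius ≈ 13.6 mm, height ≈ 27.6 mm.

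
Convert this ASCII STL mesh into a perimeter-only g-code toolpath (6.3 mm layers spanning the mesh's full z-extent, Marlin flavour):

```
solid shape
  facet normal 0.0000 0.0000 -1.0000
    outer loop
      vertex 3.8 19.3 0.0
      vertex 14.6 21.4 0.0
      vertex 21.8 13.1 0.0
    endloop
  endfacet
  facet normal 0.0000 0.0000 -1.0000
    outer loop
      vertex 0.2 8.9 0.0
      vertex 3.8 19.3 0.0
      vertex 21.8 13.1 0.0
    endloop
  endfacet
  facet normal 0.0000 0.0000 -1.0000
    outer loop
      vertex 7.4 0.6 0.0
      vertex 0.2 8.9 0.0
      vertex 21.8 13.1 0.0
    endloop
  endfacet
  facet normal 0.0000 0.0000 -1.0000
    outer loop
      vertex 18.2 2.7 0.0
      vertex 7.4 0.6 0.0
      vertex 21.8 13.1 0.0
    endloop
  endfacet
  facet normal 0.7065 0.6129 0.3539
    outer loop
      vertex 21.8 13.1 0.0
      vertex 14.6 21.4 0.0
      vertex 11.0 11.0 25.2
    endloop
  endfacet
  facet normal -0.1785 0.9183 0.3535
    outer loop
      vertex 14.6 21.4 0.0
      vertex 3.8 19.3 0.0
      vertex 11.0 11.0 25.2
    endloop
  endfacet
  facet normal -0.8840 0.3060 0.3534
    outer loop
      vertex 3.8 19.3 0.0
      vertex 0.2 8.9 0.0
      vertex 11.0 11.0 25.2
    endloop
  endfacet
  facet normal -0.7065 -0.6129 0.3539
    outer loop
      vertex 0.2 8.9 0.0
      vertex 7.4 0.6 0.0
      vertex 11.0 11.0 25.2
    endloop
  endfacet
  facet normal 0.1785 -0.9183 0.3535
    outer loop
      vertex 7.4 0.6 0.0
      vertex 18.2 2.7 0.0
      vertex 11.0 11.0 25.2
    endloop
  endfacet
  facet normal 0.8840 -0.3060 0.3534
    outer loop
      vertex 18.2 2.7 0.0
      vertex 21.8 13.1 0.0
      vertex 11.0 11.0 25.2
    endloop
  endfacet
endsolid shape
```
; perimeter-only toolpath
G21 ; units = mm
G90 ; absolute positioning
G28 ; home
; layer 1
G0 Z6.3
G0 X19.1 Y12.6
G1 X13.7 Y18.8
G1 X5.6 Y17.2
G1 X2.9 Y9.4
G1 X8.3 Y3.2
G1 X16.4 Y4.8
G1 X19.1 Y12.6
; layer 2
G0 Z12.6
G0 X16.4 Y12.1
G1 X12.8 Y16.2
G1 X7.4 Y15.2
G1 X5.6 Y9.9
G1 X9.2 Y5.8
G1 X14.6 Y6.8
G1 X16.4 Y12.1
; layer 3
G0 Z18.9
G0 X13.7 Y11.5
G1 X11.9 Y13.6
G1 X9.2 Y13.1
G1 X8.3 Y10.5
G1 X10.1 Y8.4
G1 X12.8 Y8.9
G1 X13.7 Y11.5
M2 ; end

The solid is a regular 6-sided pyramid, base circumscribed radius ≈ 11 mm, apex at z ≈ 25.2 mm. Slicing at Δz = 6.3 mm — 4 equal slices spanning the solid's height, so layer i sits at z = i·h/4 — gives 3 non-empty perimeters. Each is a 6-segment closed polygon; G0 lifts to the layer z and rapids to the start vertex, then G1 traces the edges. The cross-section shrinks linearly with z (the slice at the apex is degenerate and omitted).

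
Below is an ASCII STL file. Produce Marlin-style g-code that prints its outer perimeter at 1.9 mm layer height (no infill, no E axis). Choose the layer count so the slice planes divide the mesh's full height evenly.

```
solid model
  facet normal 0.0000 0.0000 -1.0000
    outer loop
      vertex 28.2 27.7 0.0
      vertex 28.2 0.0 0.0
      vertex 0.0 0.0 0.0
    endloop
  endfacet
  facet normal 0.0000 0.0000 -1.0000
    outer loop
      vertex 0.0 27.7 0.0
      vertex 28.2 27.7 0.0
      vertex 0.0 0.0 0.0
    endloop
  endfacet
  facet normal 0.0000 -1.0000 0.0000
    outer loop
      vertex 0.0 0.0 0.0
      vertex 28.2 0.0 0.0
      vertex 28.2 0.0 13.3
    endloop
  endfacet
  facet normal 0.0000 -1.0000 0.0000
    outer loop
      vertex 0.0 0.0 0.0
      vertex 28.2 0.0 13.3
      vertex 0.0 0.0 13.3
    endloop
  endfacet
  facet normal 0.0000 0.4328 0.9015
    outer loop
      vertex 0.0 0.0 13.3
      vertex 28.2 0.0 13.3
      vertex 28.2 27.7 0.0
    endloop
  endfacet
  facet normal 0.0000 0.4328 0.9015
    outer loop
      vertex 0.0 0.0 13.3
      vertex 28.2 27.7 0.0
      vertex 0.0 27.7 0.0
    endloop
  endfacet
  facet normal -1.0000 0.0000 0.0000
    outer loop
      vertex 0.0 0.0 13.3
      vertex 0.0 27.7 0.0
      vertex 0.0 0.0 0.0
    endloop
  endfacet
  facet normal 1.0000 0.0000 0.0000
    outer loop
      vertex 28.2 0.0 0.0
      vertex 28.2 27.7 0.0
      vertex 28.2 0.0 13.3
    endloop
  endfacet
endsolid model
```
; perimeter-only toolpath
G21 ; units = mm
G90 ; absolute positioning
G28 ; home
; layer 1
G0 Z1.9
G0 X0.0 Y0.0
G1 X28.2 Y0.0
G1 X28.2 Y23.7
G1 X0.0 Y23.7
G1 X0.0 Y0.0
; layer 2
G0 Z3.8
G0 X0.0 Y0.0
G1 X28.2 Y0.0
G1 X28.2 Y19.8
G1 X0.0 Y19.8
G1 X0.0 Y0.0
; layer 3
G0 Z5.7
G0 X0.0 Y0.0
G1 X28.2 Y0.0
G1 X28.2 Y15.8
G1 X0.0 Y15.8
G1 X0.0 Y0.0
; layer 4
G0 Z7.6
G0 X0.0 Y0.0
G1 X28.2 Y0.0
G1 X28.2 Y11.9
G1 X0.0 Y11.9
G1 X0.0 Y0.0
; layer 5
G0 Z9.5
G0 X0.0 Y0.0
G1 X28.2 Y0.0
G1 X28.2 Y7.9
G1 X0.0 Y7.9
G1 X0.0 Y0.0
; layer 6
G0 Z11.4
G0 X0.0 Y0.0
G1 X28.2 Y0.0
G1 X28.2 Y4.0
G1 X0.0 Y4.0
G1 X0.0 Y0.0
M2 ; end

The solid is a wedge (ramp): 28.2 × 27.7 mm base, rising to 13.3 mm along the y=0 edge and sloping linearly to z=0 at y=27.7. Slicing at Δz = 1.9 mm — 7 equal slices spanning the solid's height, so layer i sits at z = i·h/7 — gives 6 non-empty perimeters. Each is a 4-segment closed polygon; G0 lifts to the layer z and rapids to the start vertex, then G1 traces the edges. The cross-section shrinks linearly with z (the slice at the apex is degenerate and omitted).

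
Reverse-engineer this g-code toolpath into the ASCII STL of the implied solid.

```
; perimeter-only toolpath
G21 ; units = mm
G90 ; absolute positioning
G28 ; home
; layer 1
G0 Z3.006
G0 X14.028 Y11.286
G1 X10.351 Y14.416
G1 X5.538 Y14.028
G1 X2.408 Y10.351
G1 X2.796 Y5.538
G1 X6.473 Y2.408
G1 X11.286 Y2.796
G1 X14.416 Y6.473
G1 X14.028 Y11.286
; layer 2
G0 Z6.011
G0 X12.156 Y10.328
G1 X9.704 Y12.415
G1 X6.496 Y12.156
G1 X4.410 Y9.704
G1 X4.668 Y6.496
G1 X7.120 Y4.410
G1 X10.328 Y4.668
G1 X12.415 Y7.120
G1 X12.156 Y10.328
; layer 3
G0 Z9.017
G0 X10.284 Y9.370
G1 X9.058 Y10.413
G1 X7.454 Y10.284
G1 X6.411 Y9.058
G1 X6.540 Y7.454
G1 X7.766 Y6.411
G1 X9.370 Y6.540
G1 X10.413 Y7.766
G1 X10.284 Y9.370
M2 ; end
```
solid part
  facet normal 0.0000 0.0000 -1.0000
    outer loop
      vertex 4.580 15.900 0.000
      vertex 10.997 16.417 0.000
      vertex 15.900 12.244 0.000
    endloop
  endfacet
  facet normal 0.0000 0.0000 -1.0000
    outer loop
      vertex 0.407 10.997 0.000
      vertex 4.580 15.900 0.000
      vertex 15.900 12.244 0.000
    endloop
  endfacet
  facet normal 0.0000 0.0000 -1.0000
    outer loop
      vertex 0.924 4.580 0.000
      vertex 0.407 10.997 0.000
      vertex 15.900 12.244 0.000
    endloop
  endfacet
  facet normal 0.0000 0.0000 -1.0000
    outer loop
      vertex 5.827 0.407 0.000
      vertex 0.924 4.580 0.000
      vertex 15.900 12.244 0.000
    endloop
  endfacet
  facet normal 0.0000 0.0000 -1.0000
    outer loop
      vertex 12.244 0.924 0.000
      vertex 5.827 0.407 0.000
      vertex 15.900 12.244 0.000
    endloop
  endfacet
  facet normal 0.0000 0.0000 -1.0000
    outer loop
      vertex 16.417 5.827 0.000
      vertex 12.244 0.924 0.000
      vertex 15.900 12.244 0.000
    endloop
  endfacet
  facet normal 0.5443 0.6395 0.5429
    outer loop
      vertex 15.900 12.244 0.000
      vertex 10.997 16.417 0.000
      vertex 8.412 8.412 12.022
    endloop
  endfacet
  facet normal -0.0674 0.8371 0.5429
    outer loop
      vertex 10.997 16.417 0.000
      vertex 4.580 15.900 0.000
      vertex 8.412 8.412 12.022
    endloop
  endfacet
  facet normal -0.6395 0.5443 0.5429
    outer loop
      vertex 4.580 15.900 0.000
      vertex 0.407 10.997 0.000
      vertex 8.412 8.412 12.022
    endloop
  endfacet
  facet normal -0.8371 -0.0674 0.5429
    outer loop
      vertex 0.407 10.997 0.000
      vertex 0.924 4.580 0.000
      vertex 8.412 8.412 12.022
    endloop
  endfacet
  facet normal -0.5443 -0.6395 0.5429
    outer loop
      vertex 0.924 4.580 0.000
      vertex 5.827 0.407 0.000
      vertex 8.412 8.412 12.022
    endloop
  endfacet
  facet normal 0.0674 -0.8371 0.5429
    outer loop
      vertex 5.827 0.407 0.000
      vertex 12.244 0.924 0.000
      vertex 8.412 8.412 12.022
    endloop
  endfacet
  facet normal 0.6395 -0.5443 0.5429
    outer loop
      vertex 12.244 0.924 0.000
      vertex 16.417 5.827 0.000
      vertex 8.412 8.412 12.022
    endloop
  endfacet
  facet normal 0.8371 0.0674 0.5429
    outer loop
      vertex 16.417 5.827 0.000
      vertex 15.900 12.244 0.000
      vertex 8.412 8.412 12.022
    endloop
  endfacet
endsolid part

The G0 Z moves step by Δz≈3.006 mm. The G1 loops shrink linearly with z, so the solid tapers from its base footprint up to z≈12. Closing with a flat bottom cap and the tapered top and triangulating gives 14 facets — a regular 8-sided pyramid, base circumscribed radius ≈ 8.41 mm, apex at z ≈ 12 mm.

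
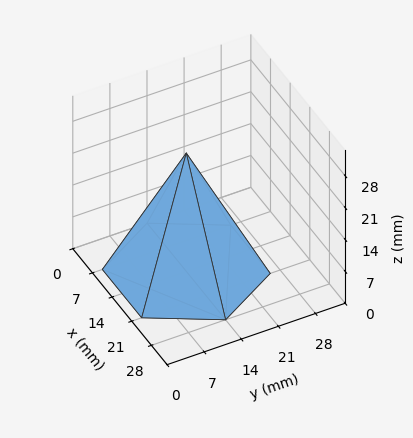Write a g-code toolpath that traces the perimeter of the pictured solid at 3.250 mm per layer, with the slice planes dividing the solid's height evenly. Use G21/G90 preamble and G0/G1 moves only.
Reading the render: the shape is a regular 6-sided pyramid, base circumscribed radius ≈ 14 mm, apex at z ≈ 26 mm (dimensions read to the nearest mm from the axis ticks). For the g-code, the solid's height is divided into equal slices at the stated Δz and each level perimeter traced with G1 moves after a G0 lift.

; perimeter-only toolpath
G21 ; units = mm
G90 ; absolute positioning
G28 ; home
; layer 1
G0 Z3.250
G0 X26.250 Y14.000
G1 X20.125 Y24.608
G1 X7.875 Y24.608
G1 X1.750 Y14.000
G1 X7.875 Y3.391
G1 X20.125 Y3.391
G1 X26.250 Y14.000
; layer 2
G0 Z6.500
G0 X24.500 Y14.000
G1 X19.250 Y23.093
G1 X8.750 Y23.093
G1 X3.500 Y14.000
G1 X8.750 Y4.907
G1 X19.250 Y4.907
G1 X24.500 Y14.000
; layer 3
G0 Z9.750
G0 X22.750 Y14.000
G1 X18.375 Y21.578
G1 X9.625 Y21.578
G1 X5.250 Y14.000
G1 X9.625 Y6.422
G1 X18.375 Y6.422
G1 X22.750 Y14.000
; layer 4
G0 Z13.000
G0 X21.000 Y14.000
G1 X17.500 Y20.062
G1 X10.500 Y20.062
G1 X7.000 Y14.000
G1 X10.500 Y7.938
G1 X17.500 Y7.938
G1 X21.000 Y14.000
; layer 5
G0 Z16.250
G0 X19.250 Y14.000
G1 X16.625 Y18.547
G1 X11.375 Y18.547
G1 X8.750 Y14.000
G1 X11.375 Y9.454
G1 X16.625 Y9.454
G1 X19.250 Y14.000
; layer 6
G0 Z19.500
G0 X17.500 Y14.000
G1 X15.750 Y17.031
G1 X12.250 Y17.031
G1 X10.500 Y14.000
G1 X12.250 Y10.969
G1 X15.750 Y10.969
G1 X17.500 Y14.000
; layer 7
G0 Z22.750
G0 X15.750 Y14.000
G1 X14.875 Y15.515
G1 X13.125 Y15.515
G1 X12.250 Y14.000
G1 X13.125 Y12.485
G1 X14.875 Y12.485
G1 X15.750 Y14.000
M2 ; end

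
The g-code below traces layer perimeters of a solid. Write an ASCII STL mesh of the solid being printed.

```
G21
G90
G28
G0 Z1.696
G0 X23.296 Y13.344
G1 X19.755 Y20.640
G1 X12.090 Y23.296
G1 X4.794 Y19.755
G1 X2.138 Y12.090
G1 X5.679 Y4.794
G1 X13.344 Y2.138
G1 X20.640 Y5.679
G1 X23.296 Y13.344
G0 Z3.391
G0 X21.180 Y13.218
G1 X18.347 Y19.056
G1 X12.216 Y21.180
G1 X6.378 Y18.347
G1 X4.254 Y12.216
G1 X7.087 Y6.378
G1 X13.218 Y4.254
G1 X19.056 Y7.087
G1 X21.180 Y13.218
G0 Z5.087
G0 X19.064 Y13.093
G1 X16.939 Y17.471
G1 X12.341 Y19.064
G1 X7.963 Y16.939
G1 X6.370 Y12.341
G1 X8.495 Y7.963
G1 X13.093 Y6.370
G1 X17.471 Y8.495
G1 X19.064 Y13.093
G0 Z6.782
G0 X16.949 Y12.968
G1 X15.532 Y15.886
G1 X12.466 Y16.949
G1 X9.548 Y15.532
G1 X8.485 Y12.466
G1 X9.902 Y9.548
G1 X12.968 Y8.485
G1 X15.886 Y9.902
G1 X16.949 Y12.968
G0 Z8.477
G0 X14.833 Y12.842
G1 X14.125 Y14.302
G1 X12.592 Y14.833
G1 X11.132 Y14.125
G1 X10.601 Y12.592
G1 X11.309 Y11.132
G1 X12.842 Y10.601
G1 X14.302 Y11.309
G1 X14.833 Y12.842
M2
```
solid part
  facet normal 0.0000 0.0000 -1.0000
    outer loop
      vertex 11.965 25.412 0.000
      vertex 21.162 22.225 0.000
      vertex 25.412 13.469 0.000
    endloop
  endfacet
  facet normal 0.0000 0.0000 -1.0000
    outer loop
      vertex 3.209 21.162 0.000
      vertex 11.965 25.412 0.000
      vertex 25.412 13.469 0.000
    endloop
  endfacet
  facet normal 0.0000 0.0000 -1.0000
    outer loop
      vertex 0.022 11.965 0.000
      vertex 3.209 21.162 0.000
      vertex 25.412 13.469 0.000
    endloop
  endfacet
  facet normal 0.0000 0.0000 -1.0000
    outer loop
      vertex 4.272 3.209 0.000
      vertex 0.022 11.965 0.000
      vertex 25.412 13.469 0.000
    endloop
  endfacet
  facet normal 0.0000 0.0000 -1.0000
    outer loop
      vertex 13.469 0.022 0.000
      vertex 4.272 3.209 0.000
      vertex 25.412 13.469 0.000
    endloop
  endfacet
  facet normal 0.0000 0.0000 -1.0000
    outer loop
      vertex 22.225 4.272 0.000
      vertex 13.469 0.022 0.000
      vertex 25.412 13.469 0.000
    endloop
  endfacet
  facet normal 0.5889 0.2858 0.7560
    outer loop
      vertex 25.412 13.469 0.000
      vertex 21.162 22.225 0.000
      vertex 12.717 12.717 10.173
    endloop
  endfacet
  facet normal 0.2143 0.6185 0.7560
    outer loop
      vertex 21.162 22.225 0.000
      vertex 11.965 25.412 0.000
      vertex 12.717 12.717 10.173
    endloop
  endfacet
  facet normal -0.2858 0.5889 0.7560
    outer loop
      vertex 11.965 25.412 0.000
      vertex 3.209 21.162 0.000
      vertex 12.717 12.717 10.173
    endloop
  endfacet
  facet normal -0.6185 0.2143 0.7560
    outer loop
      vertex 3.209 21.162 0.000
      vertex 0.022 11.965 0.000
      vertex 12.717 12.717 10.173
    endloop
  endfacet
  facet normal -0.5889 -0.2858 0.7560
    outer loop
      vertex 0.022 11.965 0.000
      vertex 4.272 3.209 0.000
      vertex 12.717 12.717 10.173
    endloop
  endfacet
  facet normal -0.2143 -0.6185 0.7560
    outer loop
      vertex 4.272 3.209 0.000
      vertex 13.469 0.022 0.000
      vertex 12.717 12.717 10.173
    endloop
  endfacet
  facet normal 0.2858 -0.5889 0.7560
    outer loop
      vertex 13.469 0.022 0.000
      vertex 22.225 4.272 0.000
      vertex 12.717 12.717 10.173
    endloop
  endfacet
  facet normal 0.6185 -0.2143 0.7560
    outer loop
      vertex 22.225 4.272 0.000
      vertex 25.412 13.469 0.000
      vertex 12.717 12.717 10.173
    endloop
  endfacet
endsolid part

The G0 Z moves step by Δz≈1.696 mm. The G1 loops shrink linearly with z, so the solid tapers from its base footprint up to z≈10.2. Closing with a flat bottom cap and the tapered top and triangulating gives 14 facets — a regular 8-sided pyramid, base circumscribed radius ≈ 12.7 mm, apex at z ≈ 10.2 mm.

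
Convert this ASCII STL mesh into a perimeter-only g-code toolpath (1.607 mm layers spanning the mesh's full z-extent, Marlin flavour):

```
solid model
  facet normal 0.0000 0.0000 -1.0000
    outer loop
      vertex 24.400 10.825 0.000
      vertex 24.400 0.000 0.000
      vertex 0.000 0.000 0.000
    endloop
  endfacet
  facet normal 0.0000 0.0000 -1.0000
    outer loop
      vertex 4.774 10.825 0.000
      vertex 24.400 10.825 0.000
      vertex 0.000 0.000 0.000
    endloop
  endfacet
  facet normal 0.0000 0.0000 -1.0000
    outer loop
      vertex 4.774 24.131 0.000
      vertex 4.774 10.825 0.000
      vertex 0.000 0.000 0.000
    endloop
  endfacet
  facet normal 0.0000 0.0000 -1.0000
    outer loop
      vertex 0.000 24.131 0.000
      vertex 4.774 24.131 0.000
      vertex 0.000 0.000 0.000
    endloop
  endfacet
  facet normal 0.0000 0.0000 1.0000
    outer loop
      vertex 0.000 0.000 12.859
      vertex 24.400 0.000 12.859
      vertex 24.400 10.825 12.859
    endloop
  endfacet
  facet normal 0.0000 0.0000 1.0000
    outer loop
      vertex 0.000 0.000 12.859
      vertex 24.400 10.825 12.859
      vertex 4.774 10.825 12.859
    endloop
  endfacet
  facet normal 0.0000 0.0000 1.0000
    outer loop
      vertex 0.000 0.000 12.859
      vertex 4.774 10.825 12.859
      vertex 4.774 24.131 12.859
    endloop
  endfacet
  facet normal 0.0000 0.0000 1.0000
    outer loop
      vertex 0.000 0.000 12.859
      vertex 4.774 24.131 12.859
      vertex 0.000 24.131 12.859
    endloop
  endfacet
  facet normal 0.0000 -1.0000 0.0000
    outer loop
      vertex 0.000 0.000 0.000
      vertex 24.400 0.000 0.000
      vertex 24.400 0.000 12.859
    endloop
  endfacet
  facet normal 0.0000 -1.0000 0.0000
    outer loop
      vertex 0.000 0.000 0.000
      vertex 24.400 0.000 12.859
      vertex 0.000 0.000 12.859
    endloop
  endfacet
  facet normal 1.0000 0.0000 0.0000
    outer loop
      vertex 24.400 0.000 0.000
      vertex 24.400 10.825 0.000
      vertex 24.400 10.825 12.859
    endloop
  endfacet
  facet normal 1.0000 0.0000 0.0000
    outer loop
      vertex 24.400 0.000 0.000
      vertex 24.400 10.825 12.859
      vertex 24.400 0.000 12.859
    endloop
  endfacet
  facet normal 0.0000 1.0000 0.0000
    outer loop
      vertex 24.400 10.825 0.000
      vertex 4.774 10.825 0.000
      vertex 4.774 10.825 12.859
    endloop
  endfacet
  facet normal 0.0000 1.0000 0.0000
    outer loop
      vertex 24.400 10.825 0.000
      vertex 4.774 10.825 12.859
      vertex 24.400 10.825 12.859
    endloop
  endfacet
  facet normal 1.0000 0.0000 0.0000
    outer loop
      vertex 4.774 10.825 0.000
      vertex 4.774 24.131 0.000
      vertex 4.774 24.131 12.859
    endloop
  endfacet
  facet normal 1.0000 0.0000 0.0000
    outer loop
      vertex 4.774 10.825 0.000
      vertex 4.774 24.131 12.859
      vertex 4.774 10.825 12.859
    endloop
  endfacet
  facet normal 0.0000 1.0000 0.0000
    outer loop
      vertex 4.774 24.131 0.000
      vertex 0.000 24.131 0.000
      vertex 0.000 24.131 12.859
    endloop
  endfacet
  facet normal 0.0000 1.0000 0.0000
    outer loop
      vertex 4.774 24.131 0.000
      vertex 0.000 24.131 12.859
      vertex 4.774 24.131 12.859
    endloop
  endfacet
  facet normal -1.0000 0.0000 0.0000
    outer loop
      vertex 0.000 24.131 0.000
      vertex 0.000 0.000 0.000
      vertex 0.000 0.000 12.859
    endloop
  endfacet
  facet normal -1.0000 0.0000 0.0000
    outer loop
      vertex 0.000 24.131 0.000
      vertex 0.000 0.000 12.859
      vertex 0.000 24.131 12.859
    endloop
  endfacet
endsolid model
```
; perimeter-only toolpath
G21 ; units = mm
G90 ; absolute positioning
G28 ; home
; layer 1
G0 Z1.607
G0 X0.000 Y0.000
G1 X24.400 Y0.000
G1 X24.400 Y10.825
G1 X4.774 Y10.825
G1 X4.774 Y24.131
G1 X0.000 Y24.131
G1 X0.000 Y0.000
; layer 2
G0 Z3.215
G0 X0.000 Y0.000
G1 X24.400 Y0.000
G1 X24.400 Y10.825
G1 X4.774 Y10.825
G1 X4.774 Y24.131
G1 X0.000 Y24.131
G1 X0.000 Y0.000
; layer 3
G0 Z4.822
G0 X0.000 Y0.000
G1 X24.400 Y0.000
G1 X24.400 Y10.825
G1 X4.774 Y10.825
G1 X4.774 Y24.131
G1 X0.000 Y24.131
G1 X0.000 Y0.000
; layer 4
G0 Z6.429
G0 X0.000 Y0.000
G1 X24.400 Y0.000
G1 X24.400 Y10.825
G1 X4.774 Y10.825
G1 X4.774 Y24.131
G1 X0.000 Y24.131
G1 X0.000 Y0.000
; layer 5
G0 Z8.037
G0 X0.000 Y0.000
G1 X24.400 Y0.000
G1 X24.400 Y10.825
G1 X4.774 Y10.825
G1 X4.774 Y24.131
G1 X0.000 Y24.131
G1 X0.000 Y0.000
; layer 6
G0 Z9.644
G0 X0.000 Y0.000
G1 X24.400 Y0.000
G1 X24.400 Y10.825
G1 X4.774 Y10.825
G1 X4.774 Y24.131
G1 X0.000 Y24.131
G1 X0.000 Y0.000
; layer 7
G0 Z11.252
G0 X0.000 Y0.000
G1 X24.400 Y0.000
G1 X24.400 Y10.825
G1 X4.774 Y10.825
G1 X4.774 Y24.131
G1 X0.000 Y24.131
G1 X0.000 Y0.000
; layer 8
G0 Z12.859
G0 X0.000 Y0.000
G1 X24.400 Y0.000
G1 X24.400 Y10.825
G1 X4.774 Y10.825
G1 X4.774 Y24.131
G1 X0.000 Y24.131
G1 X0.000 Y0.000
M2 ; end

The solid is an L-shaped prism: outer 24.4 × 24.1 mm, arm thicknesses ≈ 10.8 mm (horizontal) and 4.77 mm (vertical), extruded 12.9 mm in z. Slicing at Δz = 1.607 mm — 8 equal slices spanning the solid's height, so layer i sits at z = i·h/8 — gives 8 non-empty perimeters. Each is a 6-segment closed polygon; G0 lifts to the layer z and rapids to the start vertex, then G1 traces the edges.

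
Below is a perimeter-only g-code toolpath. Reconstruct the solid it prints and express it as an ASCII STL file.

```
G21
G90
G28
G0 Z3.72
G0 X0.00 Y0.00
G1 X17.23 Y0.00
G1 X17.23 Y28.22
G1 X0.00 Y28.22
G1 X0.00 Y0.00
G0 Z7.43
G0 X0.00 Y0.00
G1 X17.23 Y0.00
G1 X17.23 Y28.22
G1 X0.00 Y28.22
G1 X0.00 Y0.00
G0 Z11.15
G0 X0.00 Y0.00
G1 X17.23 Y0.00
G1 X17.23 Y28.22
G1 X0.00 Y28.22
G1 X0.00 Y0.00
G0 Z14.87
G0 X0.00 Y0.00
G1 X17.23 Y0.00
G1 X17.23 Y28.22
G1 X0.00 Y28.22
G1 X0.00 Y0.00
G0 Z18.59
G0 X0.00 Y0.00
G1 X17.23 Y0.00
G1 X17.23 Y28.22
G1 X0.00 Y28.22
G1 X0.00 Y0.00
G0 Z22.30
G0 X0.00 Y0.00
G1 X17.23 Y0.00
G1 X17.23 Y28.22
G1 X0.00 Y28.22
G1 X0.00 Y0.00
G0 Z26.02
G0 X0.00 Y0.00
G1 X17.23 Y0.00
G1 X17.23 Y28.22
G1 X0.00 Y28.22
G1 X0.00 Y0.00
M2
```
solid part
  facet normal 0.0000 0.0000 -1.0000
    outer loop
      vertex 17.23 28.22 0.00
      vertex 17.23 0.00 0.00
      vertex 0.00 0.00 0.00
    endloop
  endfacet
  facet normal 0.0000 0.0000 -1.0000
    outer loop
      vertex 0.00 28.22 0.00
      vertex 17.23 28.22 0.00
      vertex 0.00 0.00 0.00
    endloop
  endfacet
  facet normal 0.0000 0.0000 1.0000
    outer loop
      vertex 0.00 0.00 26.02
      vertex 17.23 0.00 26.02
      vertex 17.23 28.22 26.02
    endloop
  endfacet
  facet normal 0.0000 0.0000 1.0000
    outer loop
      vertex 0.00 0.00 26.02
      vertex 17.23 28.22 26.02
      vertex 0.00 28.22 26.02
    endloop
  endfacet
  facet normal 0.0000 -1.0000 0.0000
    outer loop
      vertex 0.00 0.00 0.00
      vertex 17.23 0.00 0.00
      vertex 17.23 0.00 26.02
    endloop
  endfacet
  facet normal 0.0000 -1.0000 0.0000
    outer loop
      vertex 0.00 0.00 0.00
      vertex 17.23 0.00 26.02
      vertex 0.00 0.00 26.02
    endloop
  endfacet
  facet normal 0.0000 1.0000 0.0000
    outer loop
      vertex 17.23 28.22 26.02
      vertex 17.23 28.22 0.00
      vertex 0.00 28.22 0.00
    endloop
  endfacet
  facet normal 0.0000 1.0000 0.0000
    outer loop
      vertex 0.00 28.22 26.02
      vertex 17.23 28.22 26.02
      vertex 0.00 28.22 0.00
    endloop
  endfacet
  facet normal -1.0000 0.0000 0.0000
    outer loop
      vertex 0.00 28.22 26.02
      vertex 0.00 28.22 0.00
      vertex 0.00 0.00 0.00
    endloop
  endfacet
  facet normal -1.0000 0.0000 0.0000
    outer loop
      vertex 0.00 0.00 26.02
      vertex 0.00 28.22 26.02
      vertex 0.00 0.00 0.00
    endloop
  endfacet
  facet normal 1.0000 0.0000 0.0000
    outer loop
      vertex 17.23 0.00 0.00
      vertex 17.23 28.22 0.00
      vertex 17.23 28.22 26.02
    endloop
  endfacet
  facet normal 1.0000 0.0000 0.0000
    outer loop
      vertex 17.23 0.00 0.00
      vertex 17.23 28.22 26.02
      vertex 17.23 0.00 26.02
    endloop
  endfacet
endsolid part

The G0 Z moves step by Δz≈3.72 mm. Every layer's G1 loop is the same polygon, so the solid is a straight extrusion of it from z=0 to z≈26. Closing with flat bottom and top caps and triangulating gives 12 facets — a rectangular box, roughly 17.2 × 28.2 mm footprint and 26 mm tall.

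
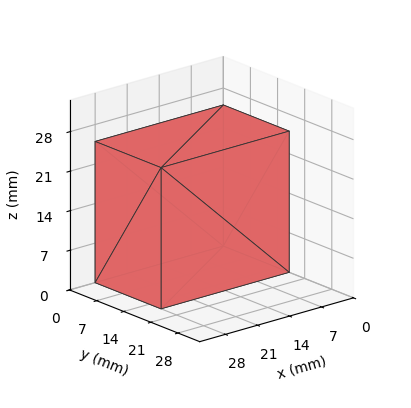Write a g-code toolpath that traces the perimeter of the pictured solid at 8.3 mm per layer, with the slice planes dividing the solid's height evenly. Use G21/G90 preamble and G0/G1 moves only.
Reading the render: the shape is a rectangular box, roughly 28 × 17 mm footprint and 25 mm tall (dimensions read to the nearest mm from the axis ticks). For the g-code, the solid's height is divided into equal slices at the stated Δz and each level perimeter traced with G1 moves after a G0 lift.

; perimeter-only toolpath
G21 ; units = mm
G90 ; absolute positioning
G28 ; home
; layer 1
G0 Z8.3
G0 X0.0 Y0.0
G1 X28.0 Y0.0
G1 X28.0 Y17.0
G1 X0.0 Y17.0
G1 X0.0 Y0.0
; layer 2
G0 Z16.7
G0 X0.0 Y0.0
G1 X28.0 Y0.0
G1 X28.0 Y17.0
G1 X0.0 Y17.0
G1 X0.0 Y0.0
; layer 3
G0 Z25.0
G0 X0.0 Y0.0
G1 X28.0 Y0.0
G1 X28.0 Y17.0
G1 X0.0 Y17.0
G1 X0.0 Y0.0
M2 ; end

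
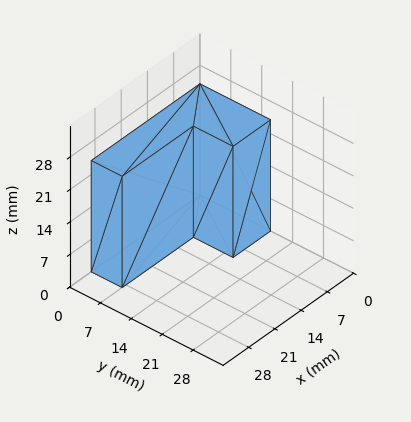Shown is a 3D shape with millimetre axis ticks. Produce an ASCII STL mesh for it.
Reading the render: the shape is an L-shaped prism: outer 29 × 16 mm, arm thicknesses ≈ 7 mm (horizontal) and 10 mm (vertical), extruded 24 mm in z (dimensions read to the nearest mm from the axis ticks). For the STL, each face is triangulated and given an outward normal.

solid part
  facet normal 0.0000 0.0000 -1.0000
    outer loop
      vertex 29.000 7.000 0.000
      vertex 29.000 0.000 0.000
      vertex 0.000 0.000 0.000
    endloop
  endfacet
  facet normal 0.0000 0.0000 -1.0000
    outer loop
      vertex 10.000 7.000 0.000
      vertex 29.000 7.000 0.000
      vertex 0.000 0.000 0.000
    endloop
  endfacet
  facet normal 0.0000 0.0000 -1.0000
    outer loop
      vertex 10.000 16.000 0.000
      vertex 10.000 7.000 0.000
      vertex 0.000 0.000 0.000
    endloop
  endfacet
  facet normal 0.0000 0.0000 -1.0000
    outer loop
      vertex 0.000 16.000 0.000
      vertex 10.000 16.000 0.000
      vertex 0.000 0.000 0.000
    endloop
  endfacet
  facet normal 0.0000 0.0000 1.0000
    outer loop
      vertex 0.000 0.000 24.000
      vertex 29.000 0.000 24.000
      vertex 29.000 7.000 24.000
    endloop
  endfacet
  facet normal 0.0000 0.0000 1.0000
    outer loop
      vertex 0.000 0.000 24.000
      vertex 29.000 7.000 24.000
      vertex 10.000 7.000 24.000
    endloop
  endfacet
  facet normal 0.0000 0.0000 1.0000
    outer loop
      vertex 0.000 0.000 24.000
      vertex 10.000 7.000 24.000
      vertex 10.000 16.000 24.000
    endloop
  endfacet
  facet normal 0.0000 0.0000 1.0000
    outer loop
      vertex 0.000 0.000 24.000
      vertex 10.000 16.000 24.000
      vertex 0.000 16.000 24.000
    endloop
  endfacet
  facet normal 0.0000 -1.0000 0.0000
    outer loop
      vertex 0.000 0.000 0.000
      vertex 29.000 0.000 0.000
      vertex 29.000 0.000 24.000
    endloop
  endfacet
  facet normal 0.0000 -1.0000 0.0000
    outer loop
      vertex 0.000 0.000 0.000
      vertex 29.000 0.000 24.000
      vertex 0.000 0.000 24.000
    endloop
  endfacet
  facet normal 1.0000 0.0000 0.0000
    outer loop
      vertex 29.000 0.000 0.000
      vertex 29.000 7.000 0.000
      vertex 29.000 7.000 24.000
    endloop
  endfacet
  facet normal 1.0000 0.0000 0.0000
    outer loop
      vertex 29.000 0.000 0.000
      vertex 29.000 7.000 24.000
      vertex 29.000 0.000 24.000
    endloop
  endfacet
  facet normal 0.0000 1.0000 0.0000
    outer loop
      vertex 29.000 7.000 0.000
      vertex 10.000 7.000 0.000
      vertex 10.000 7.000 24.000
    endloop
  endfacet
  facet normal 0.0000 1.0000 0.0000
    outer loop
      vertex 29.000 7.000 0.000
      vertex 10.000 7.000 24.000
      vertex 29.000 7.000 24.000
    endloop
  endfacet
  facet normal 1.0000 0.0000 0.0000
    outer loop
      vertex 10.000 7.000 0.000
      vertex 10.000 16.000 0.000
      vertex 10.000 16.000 24.000
    endloop
  endfacet
  facet normal 1.0000 0.0000 0.0000
    outer loop
      vertex 10.000 7.000 0.000
      vertex 10.000 16.000 24.000
      vertex 10.000 7.000 24.000
    endloop
  endfacet
  facet normal 0.0000 1.0000 0.0000
    outer loop
      vertex 10.000 16.000 0.000
      vertex 0.000 16.000 0.000
      vertex 0.000 16.000 24.000
    endloop
  endfacet
  facet normal 0.0000 1.0000 0.0000
    outer loop
      vertex 10.000 16.000 0.000
      vertex 0.000 16.000 24.000
      vertex 10.000 16.000 24.000
    endloop
  endfacet
  facet normal -1.0000 0.0000 0.0000
    outer loop
      vertex 0.000 16.000 0.000
      vertex 0.000 0.000 0.000
      vertex 0.000 0.000 24.000
    endloop
  endfacet
  facet normal -1.0000 0.0000 0.0000
    outer loop
      vertex 0.000 16.000 0.000
      vertex 0.000 0.000 24.000
      vertex 0.000 16.000 24.000
    endloop
  endfacet
endsolid part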